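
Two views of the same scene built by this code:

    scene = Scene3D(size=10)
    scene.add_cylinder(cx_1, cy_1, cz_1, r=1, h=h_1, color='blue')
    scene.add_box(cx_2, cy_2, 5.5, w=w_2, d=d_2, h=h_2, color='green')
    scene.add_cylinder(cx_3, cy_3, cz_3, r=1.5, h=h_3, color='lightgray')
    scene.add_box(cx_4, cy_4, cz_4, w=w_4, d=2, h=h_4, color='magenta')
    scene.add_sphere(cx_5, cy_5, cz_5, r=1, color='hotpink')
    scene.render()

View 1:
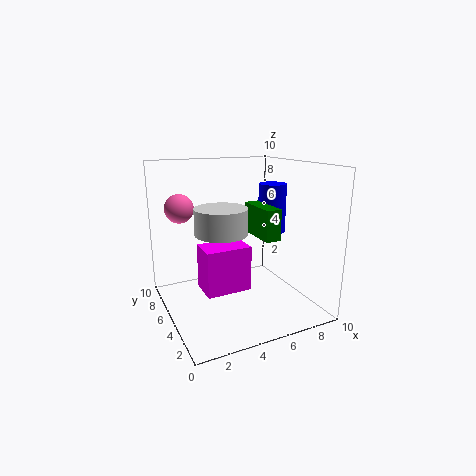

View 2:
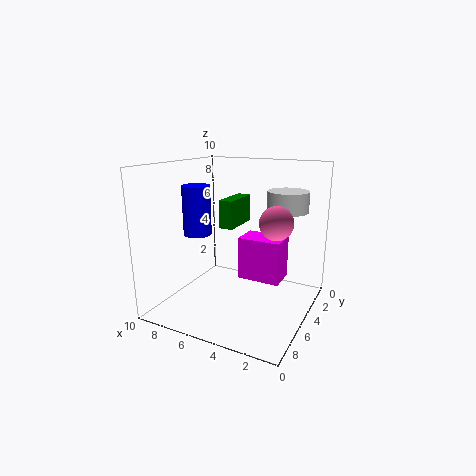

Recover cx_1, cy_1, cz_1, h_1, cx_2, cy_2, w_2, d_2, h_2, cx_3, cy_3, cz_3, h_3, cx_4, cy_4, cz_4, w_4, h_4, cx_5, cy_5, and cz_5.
cx_1 = 8
cy_1 = 5.5
cz_1 = 5
h_1 = 3.5
cx_2 = 5.5
cy_2 = 2
w_2 = 1
d_2 = 3
h_2 = 2
cx_3 = 2.5
cy_3 = 2
cz_3 = 6.5
h_3 = 1.5
cx_4 = 2
cy_4 = 3
cz_4 = 2
w_4 = 3
h_4 = 3
cx_5 = 1.5
cy_5 = 7
cz_5 = 7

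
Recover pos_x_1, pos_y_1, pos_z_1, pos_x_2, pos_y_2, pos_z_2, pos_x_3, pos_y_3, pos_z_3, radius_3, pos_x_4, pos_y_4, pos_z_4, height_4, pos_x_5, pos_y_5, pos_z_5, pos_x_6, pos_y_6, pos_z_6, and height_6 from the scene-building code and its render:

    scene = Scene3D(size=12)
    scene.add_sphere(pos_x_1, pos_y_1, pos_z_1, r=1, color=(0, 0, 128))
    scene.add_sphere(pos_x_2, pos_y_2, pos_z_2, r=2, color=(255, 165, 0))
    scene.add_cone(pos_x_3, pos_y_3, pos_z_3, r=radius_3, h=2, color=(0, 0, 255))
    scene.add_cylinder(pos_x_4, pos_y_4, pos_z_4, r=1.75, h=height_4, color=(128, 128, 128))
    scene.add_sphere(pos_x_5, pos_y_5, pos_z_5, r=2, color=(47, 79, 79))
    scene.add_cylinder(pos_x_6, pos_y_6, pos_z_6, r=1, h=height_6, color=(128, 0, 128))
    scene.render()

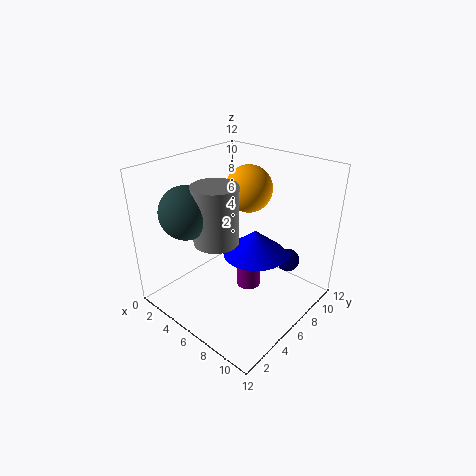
pos_x_1 = 9, pos_y_1 = 9.25, pos_z_1 = 3.5, pos_x_2 = 5.25, pos_y_2 = 8.25, pos_z_2 = 9.5, pos_x_3 = 8, pos_y_3 = 5.75, pos_z_3 = 5.5, radius_3 = 2.5, pos_x_4 = 6, pos_y_4 = 3.5, pos_z_4 = 6.75, height_4 = 4.5, pos_x_5 = 4.5, pos_y_5 = 2, pos_z_5 = 9.25, pos_x_6 = 7, pos_y_6 = 6.25, pos_z_6 = 1.75, height_6 = 3.25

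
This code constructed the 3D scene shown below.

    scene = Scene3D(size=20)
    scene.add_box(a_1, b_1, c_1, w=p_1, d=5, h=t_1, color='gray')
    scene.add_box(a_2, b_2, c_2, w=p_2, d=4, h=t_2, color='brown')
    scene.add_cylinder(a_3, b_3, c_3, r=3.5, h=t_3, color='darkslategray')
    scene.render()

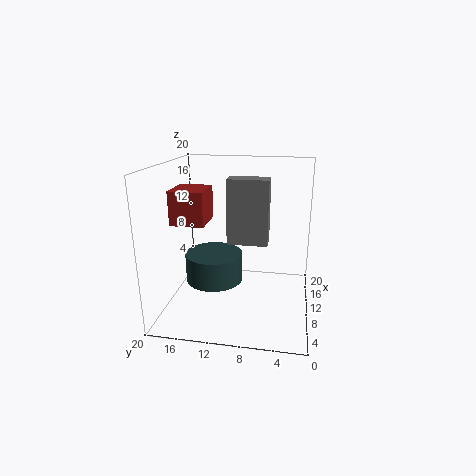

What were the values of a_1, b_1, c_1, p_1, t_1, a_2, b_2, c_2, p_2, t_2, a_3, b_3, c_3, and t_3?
a_1 = 5; b_1 = 5.5; c_1 = 11; p_1 = 2.5; t_1 = 8; a_2 = 2; b_2 = 12.5; c_2 = 14; p_2 = 4.5; t_2 = 4; a_3 = 4.5; b_3 = 12; c_3 = 6.5; t_3 = 3.5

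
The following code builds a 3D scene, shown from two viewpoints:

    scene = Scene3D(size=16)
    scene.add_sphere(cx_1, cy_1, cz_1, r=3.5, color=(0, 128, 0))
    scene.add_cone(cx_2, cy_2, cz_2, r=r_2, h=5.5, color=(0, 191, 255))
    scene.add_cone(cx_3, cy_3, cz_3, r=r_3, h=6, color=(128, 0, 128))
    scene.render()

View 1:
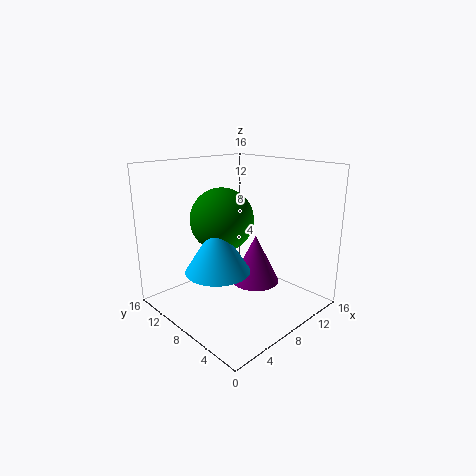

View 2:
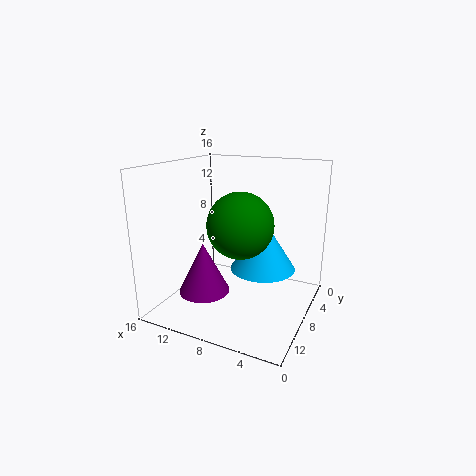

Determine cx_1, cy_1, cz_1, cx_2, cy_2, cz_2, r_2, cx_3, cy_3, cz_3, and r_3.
cx_1 = 7; cy_1 = 9.5; cz_1 = 10; cx_2 = 5; cy_2 = 8; cz_2 = 5; r_2 = 3.5; cx_3 = 12; cy_3 = 9; cz_3 = 1; r_3 = 3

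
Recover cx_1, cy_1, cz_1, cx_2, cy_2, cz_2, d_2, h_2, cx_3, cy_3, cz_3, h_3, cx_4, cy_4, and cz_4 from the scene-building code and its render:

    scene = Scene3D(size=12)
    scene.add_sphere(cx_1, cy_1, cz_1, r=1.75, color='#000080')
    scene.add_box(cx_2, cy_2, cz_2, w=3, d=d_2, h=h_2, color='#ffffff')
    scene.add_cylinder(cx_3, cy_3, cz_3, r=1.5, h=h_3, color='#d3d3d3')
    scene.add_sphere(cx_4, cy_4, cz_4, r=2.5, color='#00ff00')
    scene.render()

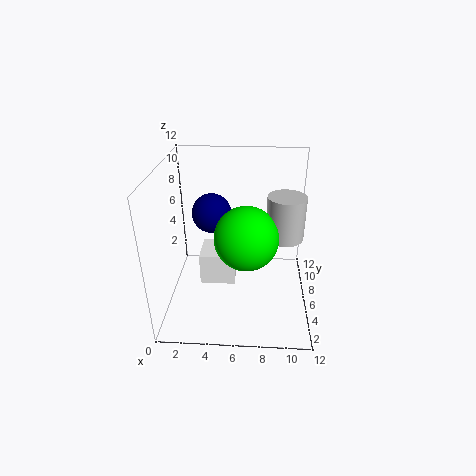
cx_1 = 3.5; cy_1 = 8.5; cz_1 = 7; cx_2 = 2.75; cy_2 = 5.25; cz_2 = 1.75; d_2 = 3; h_2 = 2.75; cx_3 = 9.75; cy_3 = 5.5; cz_3 = 6.5; h_3 = 3.5; cx_4 = 6.75; cy_4 = 4.25; cz_4 = 7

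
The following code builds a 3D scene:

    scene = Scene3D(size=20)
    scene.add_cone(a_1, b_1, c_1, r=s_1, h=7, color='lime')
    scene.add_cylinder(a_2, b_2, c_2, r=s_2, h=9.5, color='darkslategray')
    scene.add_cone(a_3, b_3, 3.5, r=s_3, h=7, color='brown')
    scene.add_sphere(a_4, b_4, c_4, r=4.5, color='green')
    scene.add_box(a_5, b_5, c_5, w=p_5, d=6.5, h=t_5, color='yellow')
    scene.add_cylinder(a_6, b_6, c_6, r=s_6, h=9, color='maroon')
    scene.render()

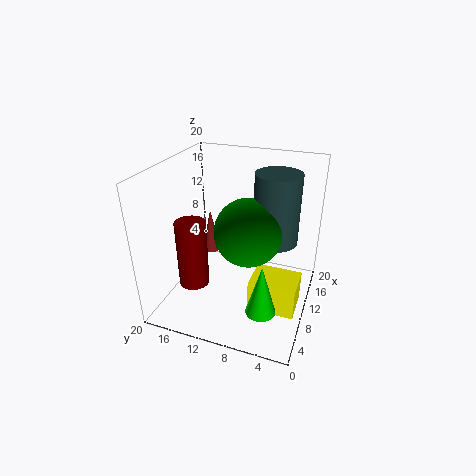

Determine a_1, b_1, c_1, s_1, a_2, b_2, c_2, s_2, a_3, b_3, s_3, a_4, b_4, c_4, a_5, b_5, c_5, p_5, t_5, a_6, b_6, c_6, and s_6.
a_1 = 5; b_1 = 5; c_1 = 2.5; s_1 = 2; a_2 = 11; b_2 = 5; c_2 = 10; s_2 = 3; a_3 = 16; b_3 = 17; s_3 = 1.5; a_4 = 8.5; b_4 = 8; c_4 = 12; a_5 = 7; b_5 = 1; c_5 = 0.5; p_5 = 5; t_5 = 4.5; a_6 = 5; b_6 = 14.5; c_6 = 5; s_6 = 2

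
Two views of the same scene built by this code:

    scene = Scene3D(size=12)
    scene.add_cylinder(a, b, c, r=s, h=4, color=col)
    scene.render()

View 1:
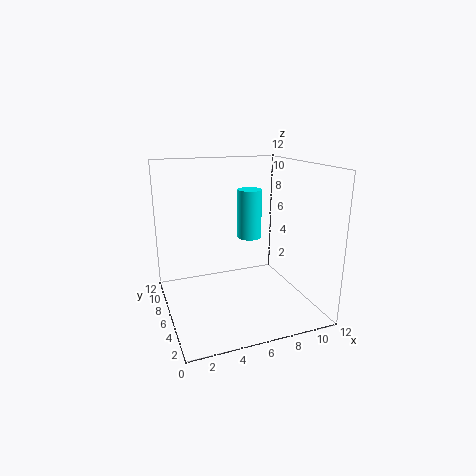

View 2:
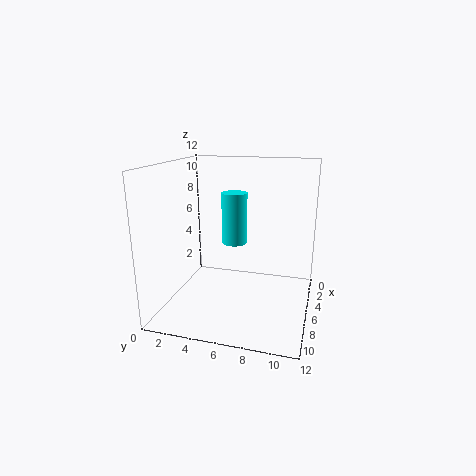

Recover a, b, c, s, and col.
a = 7, b = 6, c = 6, s = 1, col = 'cyan'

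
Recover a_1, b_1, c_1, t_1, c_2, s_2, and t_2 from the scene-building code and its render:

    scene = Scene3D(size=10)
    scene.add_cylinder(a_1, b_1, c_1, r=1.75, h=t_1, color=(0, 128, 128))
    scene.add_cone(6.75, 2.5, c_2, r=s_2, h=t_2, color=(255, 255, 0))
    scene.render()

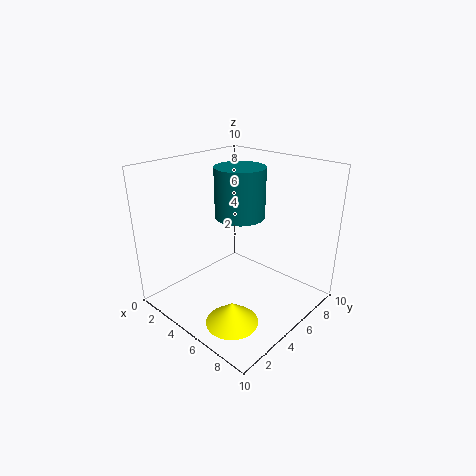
a_1 = 4.5
b_1 = 5.75
c_1 = 6.25
t_1 = 3.5
c_2 = 0.25
s_2 = 1.75
t_2 = 1.5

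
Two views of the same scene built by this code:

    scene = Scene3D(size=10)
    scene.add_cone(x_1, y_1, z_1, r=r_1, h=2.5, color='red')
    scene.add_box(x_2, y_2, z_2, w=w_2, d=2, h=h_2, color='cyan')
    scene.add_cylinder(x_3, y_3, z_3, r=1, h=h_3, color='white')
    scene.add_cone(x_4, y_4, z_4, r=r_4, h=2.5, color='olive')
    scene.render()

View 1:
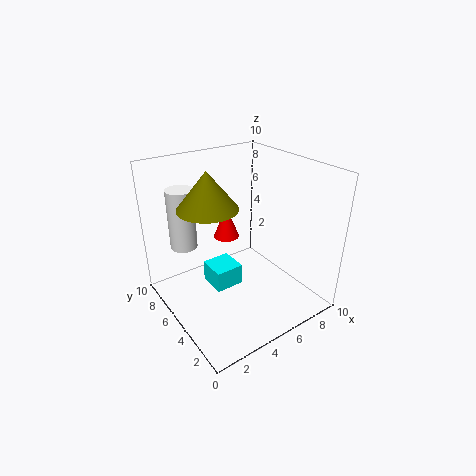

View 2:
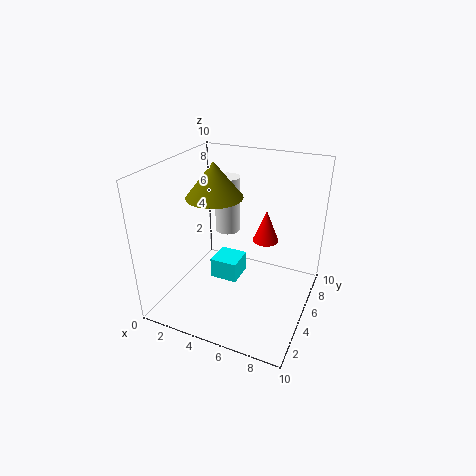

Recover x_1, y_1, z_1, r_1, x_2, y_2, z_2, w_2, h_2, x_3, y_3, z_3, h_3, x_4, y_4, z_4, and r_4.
x_1 = 6, y_1 = 8, z_1 = 3.5, r_1 = 1, x_2 = 3, y_2 = 4.5, z_2 = 1.5, w_2 = 2, h_2 = 1.5, x_3 = 2.5, y_3 = 8.5, z_3 = 3.5, h_3 = 4.5, x_4 = 3, y_4 = 5.5, z_4 = 7.5, r_4 = 2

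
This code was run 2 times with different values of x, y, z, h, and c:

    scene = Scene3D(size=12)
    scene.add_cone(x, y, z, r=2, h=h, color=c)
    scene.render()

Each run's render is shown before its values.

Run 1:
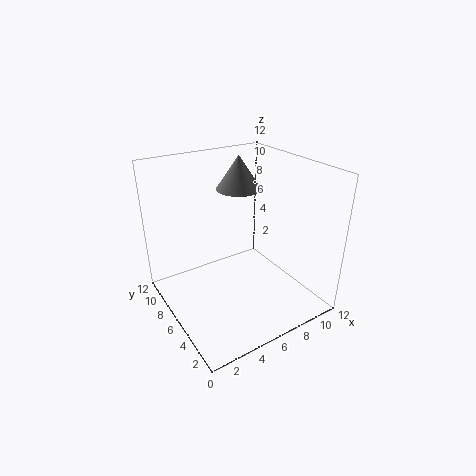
x = 8, y = 9, z = 9, h = 3, c = 'gray'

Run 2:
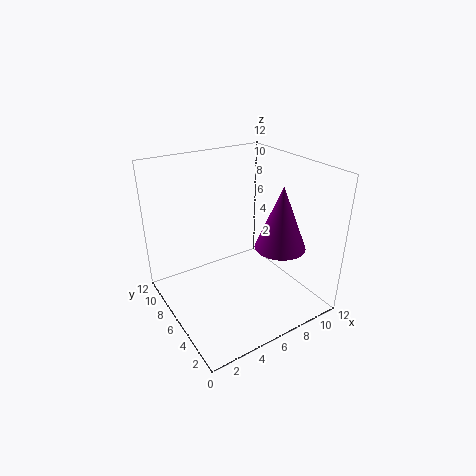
x = 8, y = 3, z = 6, h = 5, c = 'purple'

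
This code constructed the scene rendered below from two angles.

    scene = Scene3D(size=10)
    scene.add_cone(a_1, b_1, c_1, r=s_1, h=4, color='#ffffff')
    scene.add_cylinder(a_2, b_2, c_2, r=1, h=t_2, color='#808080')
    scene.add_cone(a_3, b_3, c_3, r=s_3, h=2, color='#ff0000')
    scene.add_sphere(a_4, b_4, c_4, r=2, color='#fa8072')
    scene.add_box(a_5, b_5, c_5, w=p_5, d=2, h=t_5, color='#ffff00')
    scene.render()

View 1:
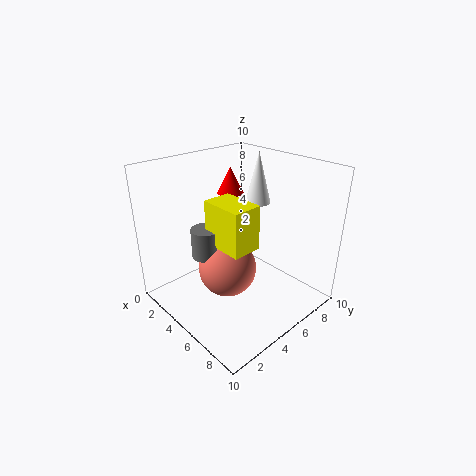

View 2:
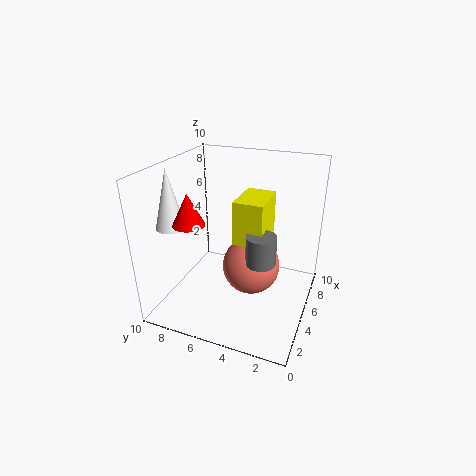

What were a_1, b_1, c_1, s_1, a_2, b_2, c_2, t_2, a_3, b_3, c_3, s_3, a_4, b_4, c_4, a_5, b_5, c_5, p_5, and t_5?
a_1 = 3, b_1 = 9, c_1 = 6, s_1 = 1, a_2 = 4, b_2 = 3, c_2 = 4, t_2 = 2, a_3 = 2, b_3 = 7, c_3 = 7, s_3 = 1, a_4 = 5, b_4 = 4, c_4 = 3, a_5 = 4, b_5 = 3, c_5 = 5, p_5 = 3, t_5 = 3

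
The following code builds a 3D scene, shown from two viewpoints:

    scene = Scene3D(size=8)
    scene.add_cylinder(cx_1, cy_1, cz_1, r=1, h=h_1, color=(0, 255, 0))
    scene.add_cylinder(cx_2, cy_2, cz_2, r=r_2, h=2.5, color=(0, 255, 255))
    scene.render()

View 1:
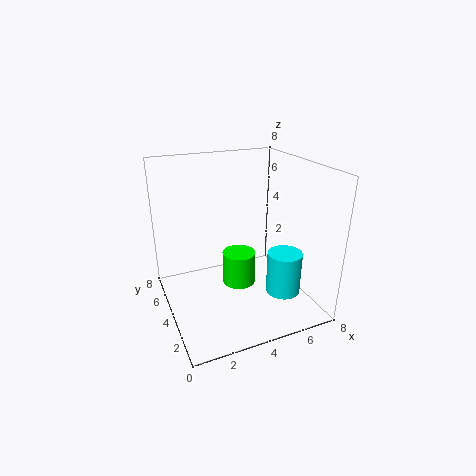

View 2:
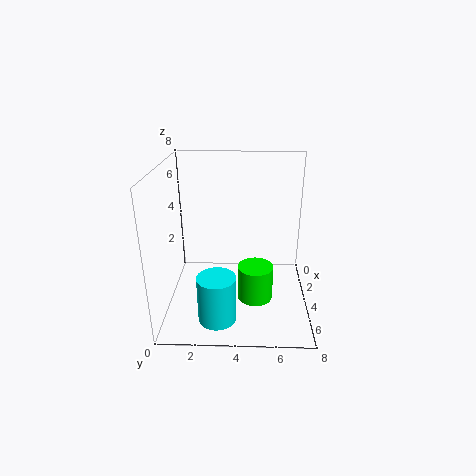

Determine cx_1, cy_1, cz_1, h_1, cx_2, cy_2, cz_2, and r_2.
cx_1 = 4.5; cy_1 = 5; cz_1 = 0.5; h_1 = 2; cx_2 = 6.5; cy_2 = 3; cz_2 = 0.5; r_2 = 1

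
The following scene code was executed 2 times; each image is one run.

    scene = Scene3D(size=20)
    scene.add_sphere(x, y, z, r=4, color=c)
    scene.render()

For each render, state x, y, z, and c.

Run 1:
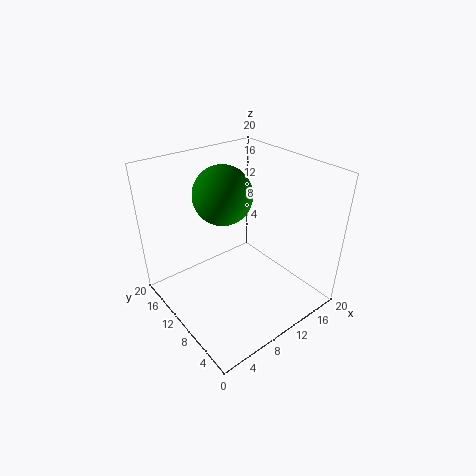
x = 9, y = 12, z = 16, c = 'green'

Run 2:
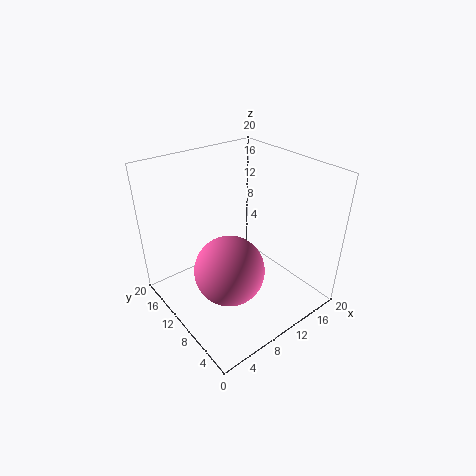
x = 4, y = 4, z = 11, c = 'hotpink'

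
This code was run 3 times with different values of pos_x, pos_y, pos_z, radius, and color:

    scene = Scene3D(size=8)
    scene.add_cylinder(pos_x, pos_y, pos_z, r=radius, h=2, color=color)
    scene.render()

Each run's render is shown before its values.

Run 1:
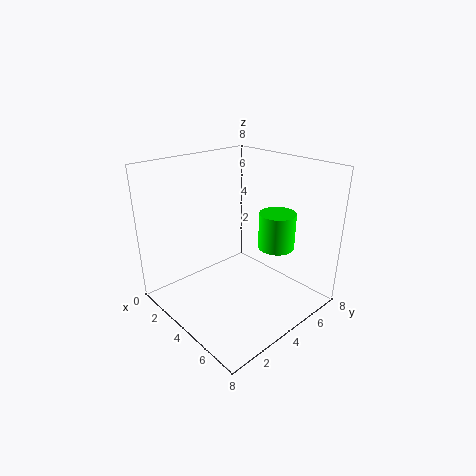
pos_x = 5.5; pos_y = 5.5; pos_z = 3.5; radius = 1; color = 'lime'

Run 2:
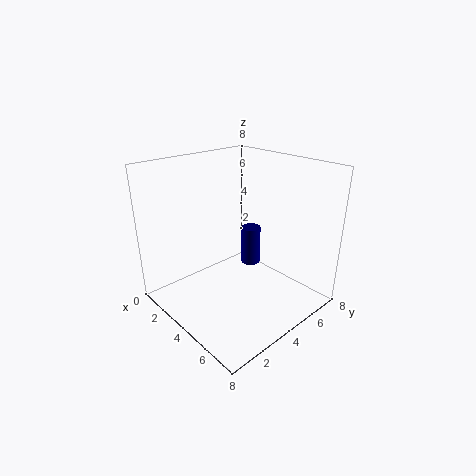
pos_x = 5; pos_y = 4; pos_z = 3; radius = 0.5; color = 'navy'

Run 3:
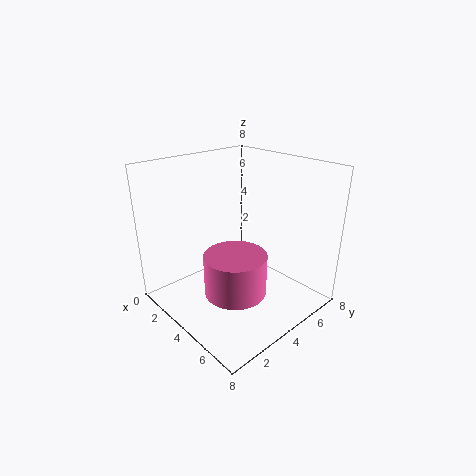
pos_x = 6; pos_y = 2; pos_z = 2.5; radius = 1.5; color = 'hotpink'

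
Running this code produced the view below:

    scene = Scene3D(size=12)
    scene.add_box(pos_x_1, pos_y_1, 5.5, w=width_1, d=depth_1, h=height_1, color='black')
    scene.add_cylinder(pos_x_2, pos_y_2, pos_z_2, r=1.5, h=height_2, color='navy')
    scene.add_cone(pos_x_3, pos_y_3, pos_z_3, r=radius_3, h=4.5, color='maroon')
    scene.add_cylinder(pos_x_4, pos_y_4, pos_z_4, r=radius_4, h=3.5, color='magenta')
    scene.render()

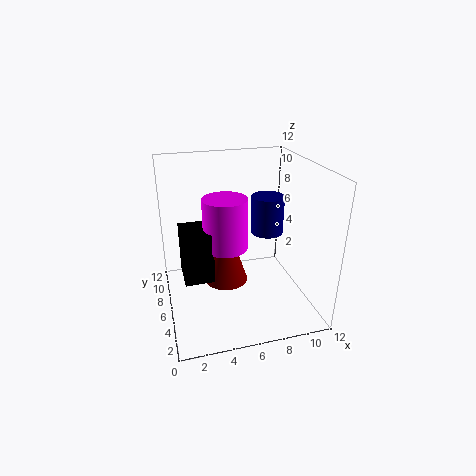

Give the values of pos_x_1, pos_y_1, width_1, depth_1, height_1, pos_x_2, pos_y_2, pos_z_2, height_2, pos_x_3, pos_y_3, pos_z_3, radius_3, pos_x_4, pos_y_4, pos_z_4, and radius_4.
pos_x_1 = 1, pos_y_1 = 1, width_1 = 2, depth_1 = 2.5, height_1 = 3.5, pos_x_2 = 9.5, pos_y_2 = 8.5, pos_z_2 = 5, height_2 = 3.5, pos_x_3 = 4, pos_y_3 = 2, pos_z_3 = 5, radius_3 = 1.5, pos_x_4 = 4, pos_y_4 = 2, pos_z_4 = 7.5, radius_4 = 1.5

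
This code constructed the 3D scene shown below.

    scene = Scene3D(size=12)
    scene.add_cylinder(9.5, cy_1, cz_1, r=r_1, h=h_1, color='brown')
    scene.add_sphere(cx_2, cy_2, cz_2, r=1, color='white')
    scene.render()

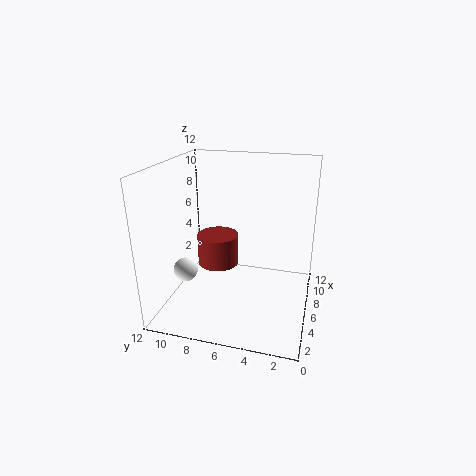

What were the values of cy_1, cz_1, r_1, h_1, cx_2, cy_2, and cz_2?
cy_1 = 9
cz_1 = 1.5
r_1 = 2
h_1 = 3
cx_2 = 4
cy_2 = 10
cz_2 = 3.5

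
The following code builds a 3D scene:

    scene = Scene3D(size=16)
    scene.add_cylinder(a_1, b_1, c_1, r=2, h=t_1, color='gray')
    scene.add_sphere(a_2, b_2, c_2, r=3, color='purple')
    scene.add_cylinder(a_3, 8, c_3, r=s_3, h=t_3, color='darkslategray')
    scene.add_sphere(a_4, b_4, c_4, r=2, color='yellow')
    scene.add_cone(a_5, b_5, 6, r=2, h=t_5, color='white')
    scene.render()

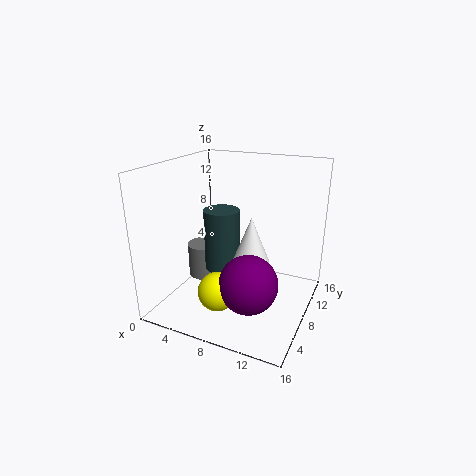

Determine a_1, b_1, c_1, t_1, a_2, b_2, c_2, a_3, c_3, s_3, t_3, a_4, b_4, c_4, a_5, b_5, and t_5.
a_1 = 3; b_1 = 9; c_1 = 2; t_1 = 4; a_2 = 11; b_2 = 4; c_2 = 5; a_3 = 6; c_3 = 4; s_3 = 2; t_3 = 7; a_4 = 8; b_4 = 3; c_4 = 4; a_5 = 10; b_5 = 7; t_5 = 5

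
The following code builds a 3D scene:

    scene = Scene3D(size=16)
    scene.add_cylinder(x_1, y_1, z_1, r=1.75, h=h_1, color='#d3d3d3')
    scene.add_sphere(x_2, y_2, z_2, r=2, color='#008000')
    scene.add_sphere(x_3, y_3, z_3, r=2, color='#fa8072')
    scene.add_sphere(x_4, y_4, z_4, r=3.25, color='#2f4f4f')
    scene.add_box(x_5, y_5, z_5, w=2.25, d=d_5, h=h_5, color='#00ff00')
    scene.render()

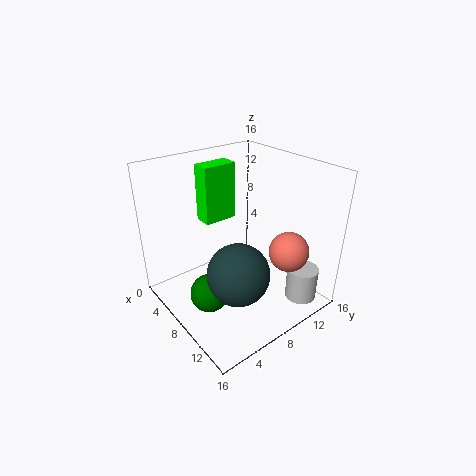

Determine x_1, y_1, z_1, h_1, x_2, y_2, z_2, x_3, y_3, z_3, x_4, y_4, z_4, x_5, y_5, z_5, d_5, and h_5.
x_1 = 13.5
y_1 = 13
z_1 = 1
h_1 = 3.75
x_2 = 9.5
y_2 = 3
z_2 = 3.75
x_3 = 14
y_3 = 9.75
z_3 = 8.5
x_4 = 11.25
y_4 = 5.5
z_4 = 6
x_5 = 0.75
y_5 = 7.25
z_5 = 7.75
d_5 = 4.25
h_5 = 7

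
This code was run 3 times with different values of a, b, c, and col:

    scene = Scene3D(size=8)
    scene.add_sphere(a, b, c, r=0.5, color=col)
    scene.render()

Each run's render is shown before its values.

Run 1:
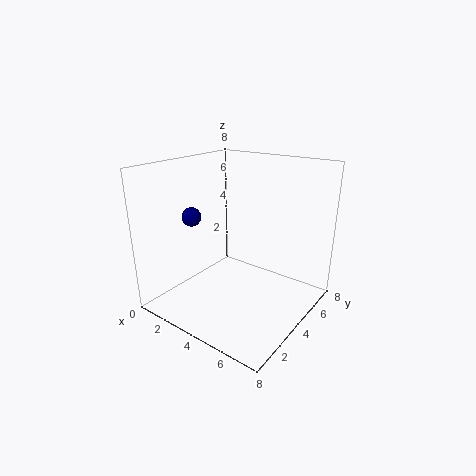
a = 2.5; b = 2; c = 5.5; col = 'navy'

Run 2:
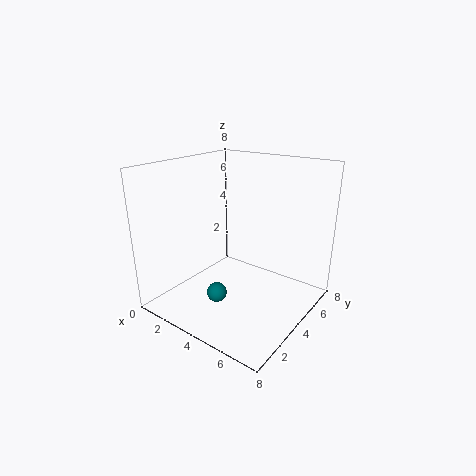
a = 4.5; b = 1.5; c = 2; col = 'teal'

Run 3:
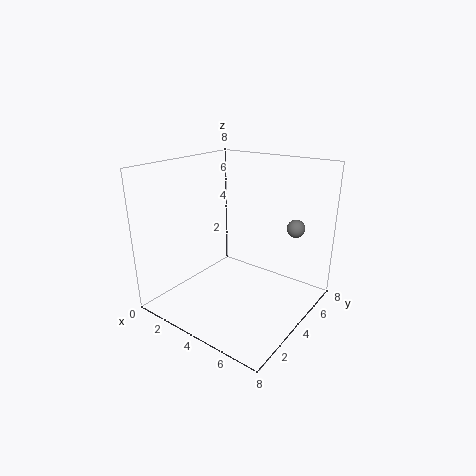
a = 6.5; b = 6; c = 4.5; col = 'gray'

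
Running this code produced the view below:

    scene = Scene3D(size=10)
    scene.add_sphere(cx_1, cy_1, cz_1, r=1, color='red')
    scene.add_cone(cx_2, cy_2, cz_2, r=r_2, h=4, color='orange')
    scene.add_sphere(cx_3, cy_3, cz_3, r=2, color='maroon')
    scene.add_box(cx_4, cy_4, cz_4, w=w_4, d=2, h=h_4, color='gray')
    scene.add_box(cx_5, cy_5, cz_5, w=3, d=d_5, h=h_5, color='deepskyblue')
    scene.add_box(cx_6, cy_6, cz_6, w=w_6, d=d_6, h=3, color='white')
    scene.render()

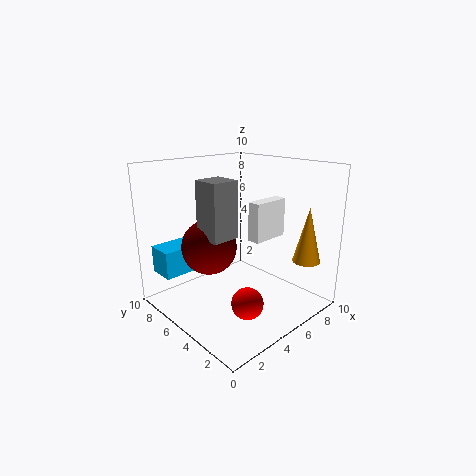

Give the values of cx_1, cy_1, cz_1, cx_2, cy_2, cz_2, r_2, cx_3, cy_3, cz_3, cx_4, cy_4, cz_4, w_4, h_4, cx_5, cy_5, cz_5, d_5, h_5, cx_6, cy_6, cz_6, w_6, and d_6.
cx_1 = 3
cy_1 = 2
cz_1 = 2
cx_2 = 9
cy_2 = 2
cz_2 = 3
r_2 = 1
cx_3 = 4
cy_3 = 7
cz_3 = 4
cx_4 = 3
cy_4 = 5
cz_4 = 5
w_4 = 2
h_4 = 4
cx_5 = 1
cy_5 = 8
cz_5 = 2
d_5 = 2
h_5 = 2
cx_6 = 7
cy_6 = 5
cz_6 = 4
w_6 = 3
d_6 = 1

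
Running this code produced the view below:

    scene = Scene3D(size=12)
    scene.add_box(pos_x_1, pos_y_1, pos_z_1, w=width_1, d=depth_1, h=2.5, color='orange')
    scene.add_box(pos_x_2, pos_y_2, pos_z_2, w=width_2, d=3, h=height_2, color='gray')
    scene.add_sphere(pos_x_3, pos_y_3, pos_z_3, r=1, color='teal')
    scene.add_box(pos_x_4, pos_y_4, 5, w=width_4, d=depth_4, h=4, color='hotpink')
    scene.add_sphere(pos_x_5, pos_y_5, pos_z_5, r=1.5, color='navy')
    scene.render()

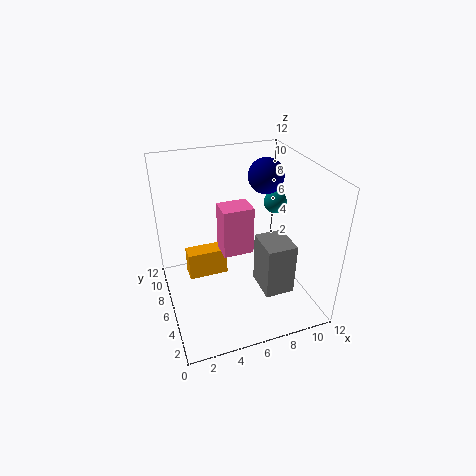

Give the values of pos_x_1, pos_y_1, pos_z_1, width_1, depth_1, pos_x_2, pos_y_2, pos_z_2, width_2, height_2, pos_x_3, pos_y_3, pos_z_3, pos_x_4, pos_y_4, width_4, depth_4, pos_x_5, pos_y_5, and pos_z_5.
pos_x_1 = 2, pos_y_1 = 7.5, pos_z_1 = 1.5, width_1 = 3.5, depth_1 = 1.5, pos_x_2 = 7.5, pos_y_2 = 3, pos_z_2 = 1.5, width_2 = 2.5, height_2 = 4.5, pos_x_3 = 10, pos_y_3 = 7.5, pos_z_3 = 8, pos_x_4 = 4.5, pos_y_4 = 5, width_4 = 2.5, depth_4 = 2, pos_x_5 = 9, pos_y_5 = 7.5, pos_z_5 = 10.5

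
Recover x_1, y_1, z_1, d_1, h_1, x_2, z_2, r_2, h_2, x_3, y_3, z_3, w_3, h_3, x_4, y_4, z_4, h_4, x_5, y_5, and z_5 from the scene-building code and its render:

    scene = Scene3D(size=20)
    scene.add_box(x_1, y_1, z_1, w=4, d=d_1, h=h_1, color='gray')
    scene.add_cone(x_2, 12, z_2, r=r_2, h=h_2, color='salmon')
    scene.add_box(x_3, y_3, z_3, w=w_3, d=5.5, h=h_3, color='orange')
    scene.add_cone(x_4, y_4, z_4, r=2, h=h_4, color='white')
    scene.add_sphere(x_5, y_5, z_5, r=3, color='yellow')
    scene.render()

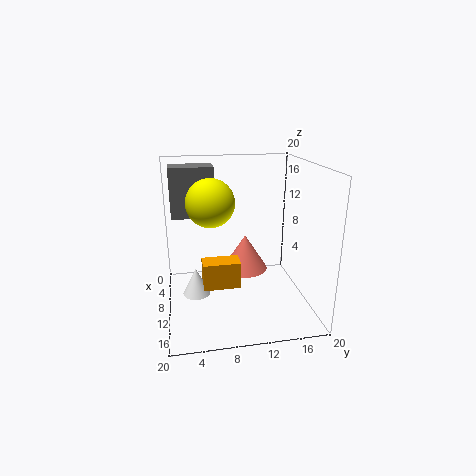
x_1 = 1, y_1 = 1, z_1 = 11.5, d_1 = 6.5, h_1 = 7.5, x_2 = 5.5, z_2 = 3, r_2 = 3.5, h_2 = 5.5, x_3 = 7, y_3 = 5, z_3 = 2, w_3 = 3, h_3 = 4, x_4 = 8.5, y_4 = 4, z_4 = 1, h_4 = 4, x_5 = 13, y_5 = 6, z_5 = 16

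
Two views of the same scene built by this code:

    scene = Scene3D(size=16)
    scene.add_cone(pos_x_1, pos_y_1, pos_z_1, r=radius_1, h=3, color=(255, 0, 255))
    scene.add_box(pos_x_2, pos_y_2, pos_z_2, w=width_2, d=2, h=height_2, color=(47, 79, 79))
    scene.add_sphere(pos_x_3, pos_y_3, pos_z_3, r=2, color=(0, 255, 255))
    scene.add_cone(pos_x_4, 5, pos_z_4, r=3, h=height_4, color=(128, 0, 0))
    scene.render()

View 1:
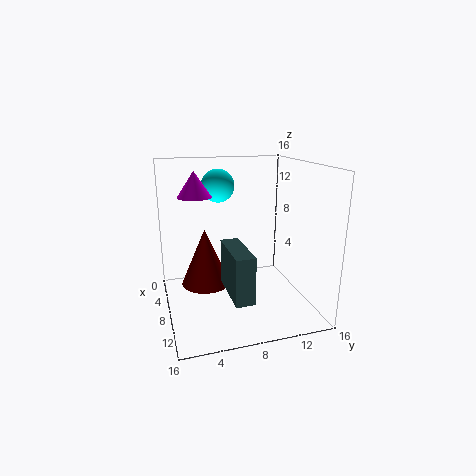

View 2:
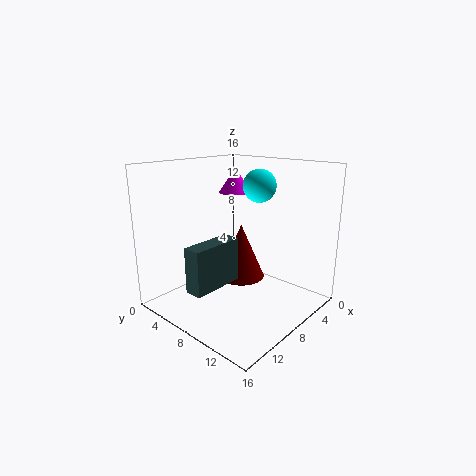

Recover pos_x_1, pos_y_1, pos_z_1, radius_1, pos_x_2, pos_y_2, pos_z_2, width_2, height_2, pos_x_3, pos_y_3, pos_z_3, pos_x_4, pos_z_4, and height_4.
pos_x_1 = 4
pos_y_1 = 4
pos_z_1 = 12
radius_1 = 2
pos_x_2 = 8
pos_y_2 = 6
pos_z_2 = 3
width_2 = 6
height_2 = 5
pos_x_3 = 3
pos_y_3 = 7
pos_z_3 = 13
pos_x_4 = 4
pos_z_4 = 1
height_4 = 7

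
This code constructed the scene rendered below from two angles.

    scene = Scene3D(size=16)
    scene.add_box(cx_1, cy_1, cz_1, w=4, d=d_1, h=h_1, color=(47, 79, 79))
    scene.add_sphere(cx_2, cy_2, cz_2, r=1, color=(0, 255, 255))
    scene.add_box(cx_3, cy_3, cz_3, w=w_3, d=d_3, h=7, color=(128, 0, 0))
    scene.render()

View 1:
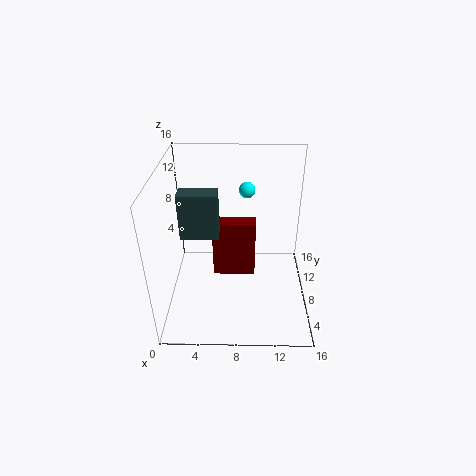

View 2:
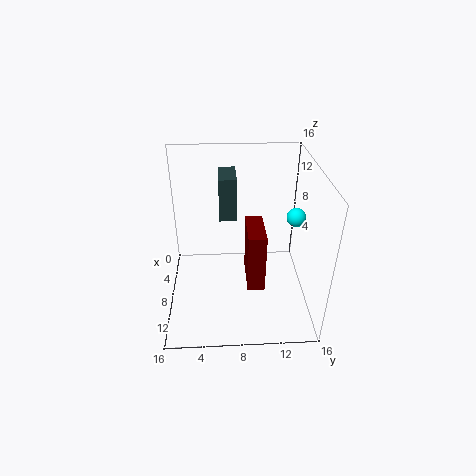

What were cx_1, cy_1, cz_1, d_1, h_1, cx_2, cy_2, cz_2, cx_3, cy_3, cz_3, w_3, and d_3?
cx_1 = 2
cy_1 = 6
cz_1 = 9
d_1 = 2
h_1 = 5
cx_2 = 9
cy_2 = 14
cz_2 = 11
cx_3 = 5
cy_3 = 9
cz_3 = 2
w_3 = 5
d_3 = 2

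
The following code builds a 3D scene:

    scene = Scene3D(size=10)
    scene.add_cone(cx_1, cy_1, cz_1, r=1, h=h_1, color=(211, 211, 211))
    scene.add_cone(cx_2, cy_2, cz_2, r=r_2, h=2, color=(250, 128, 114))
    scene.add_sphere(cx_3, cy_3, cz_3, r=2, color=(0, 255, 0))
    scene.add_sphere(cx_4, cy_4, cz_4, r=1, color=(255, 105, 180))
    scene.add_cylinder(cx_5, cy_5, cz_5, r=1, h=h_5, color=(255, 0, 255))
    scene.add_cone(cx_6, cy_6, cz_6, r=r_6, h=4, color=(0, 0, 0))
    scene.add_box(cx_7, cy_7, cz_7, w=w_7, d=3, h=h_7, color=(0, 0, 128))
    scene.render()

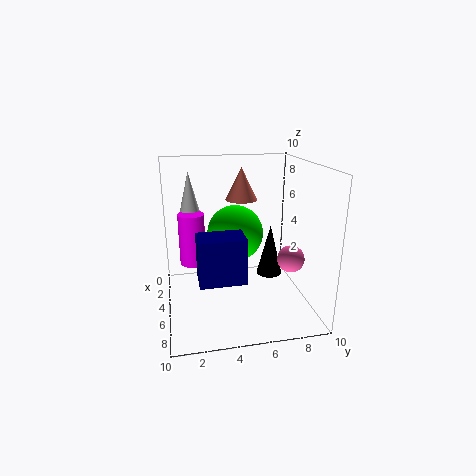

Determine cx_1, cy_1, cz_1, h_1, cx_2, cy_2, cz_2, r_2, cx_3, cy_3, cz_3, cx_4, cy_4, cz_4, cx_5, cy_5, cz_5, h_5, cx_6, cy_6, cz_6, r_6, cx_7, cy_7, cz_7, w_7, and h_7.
cx_1 = 1, cy_1 = 2, cz_1 = 5, h_1 = 4, cx_2 = 6, cy_2 = 5, cz_2 = 8, r_2 = 1, cx_3 = 4, cy_3 = 5, cz_3 = 5, cx_4 = 5, cy_4 = 9, cz_4 = 3, cx_5 = 2, cy_5 = 2, cz_5 = 2, h_5 = 4, cx_6 = 3, cy_6 = 8, cz_6 = 1, r_6 = 1, cx_7 = 6, cy_7 = 2, cz_7 = 3, w_7 = 2, h_7 = 3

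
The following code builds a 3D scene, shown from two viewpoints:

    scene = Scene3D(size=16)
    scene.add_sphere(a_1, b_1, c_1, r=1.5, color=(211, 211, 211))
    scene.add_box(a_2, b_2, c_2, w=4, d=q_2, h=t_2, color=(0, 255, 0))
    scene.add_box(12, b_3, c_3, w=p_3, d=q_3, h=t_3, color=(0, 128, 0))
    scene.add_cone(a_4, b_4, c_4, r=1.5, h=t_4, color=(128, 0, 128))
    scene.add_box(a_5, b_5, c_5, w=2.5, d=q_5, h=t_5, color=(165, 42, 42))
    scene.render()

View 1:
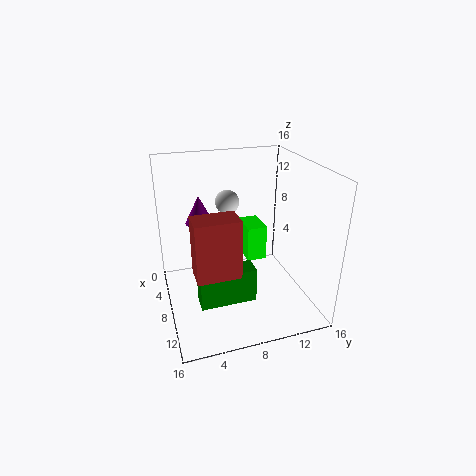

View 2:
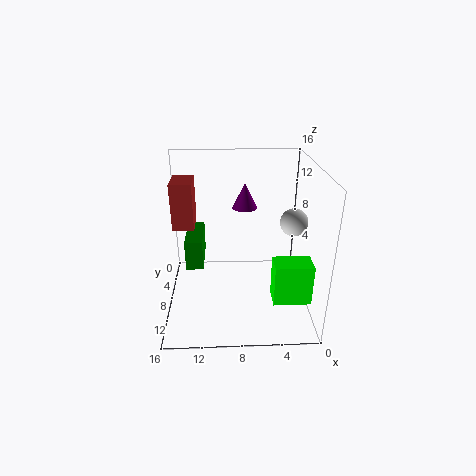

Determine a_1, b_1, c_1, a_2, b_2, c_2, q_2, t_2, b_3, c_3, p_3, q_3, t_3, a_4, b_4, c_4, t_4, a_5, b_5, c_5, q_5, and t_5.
a_1 = 2
b_1 = 8.5
c_1 = 10
a_2 = 0.5
b_2 = 10.5
c_2 = 2.5
q_2 = 2.5
t_2 = 4.5
b_3 = 2.5
c_3 = 4
p_3 = 2
q_3 = 5.5
t_3 = 3.5
a_4 = 7
b_4 = 4
c_4 = 10
t_4 = 3
a_5 = 13
b_5 = 2
c_5 = 8
q_5 = 4
t_5 = 5.5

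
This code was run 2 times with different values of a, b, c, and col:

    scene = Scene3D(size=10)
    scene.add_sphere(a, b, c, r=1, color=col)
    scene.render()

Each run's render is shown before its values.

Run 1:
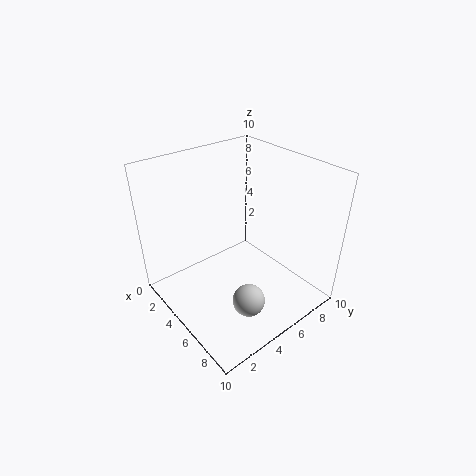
a = 8.5; b = 3; c = 3; col = 'lightgray'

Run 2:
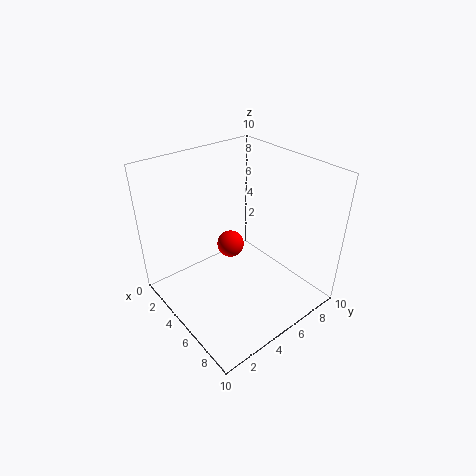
a = 3.5; b = 5.5; c = 3.5; col = 'red'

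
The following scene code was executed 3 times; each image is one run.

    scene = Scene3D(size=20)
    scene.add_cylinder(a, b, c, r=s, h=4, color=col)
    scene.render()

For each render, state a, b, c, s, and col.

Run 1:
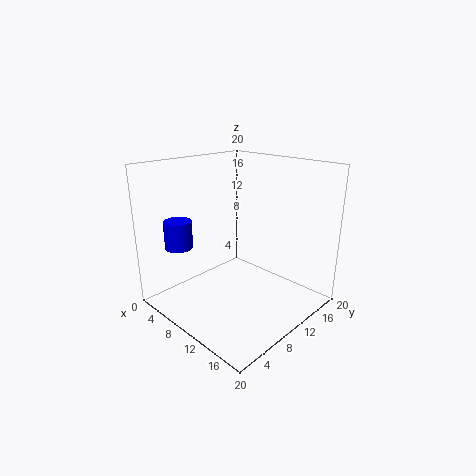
a = 3
b = 5
c = 8
s = 2
col = 'blue'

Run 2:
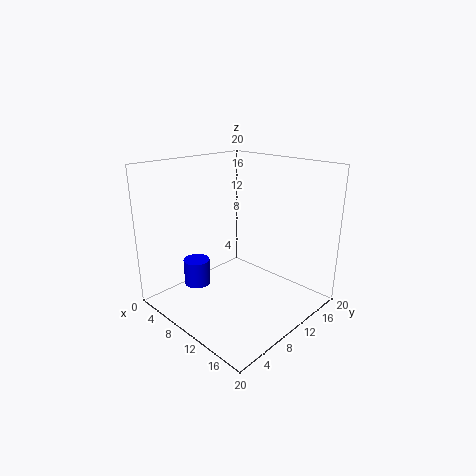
a = 3
b = 8
c = 1
s = 2
col = 'blue'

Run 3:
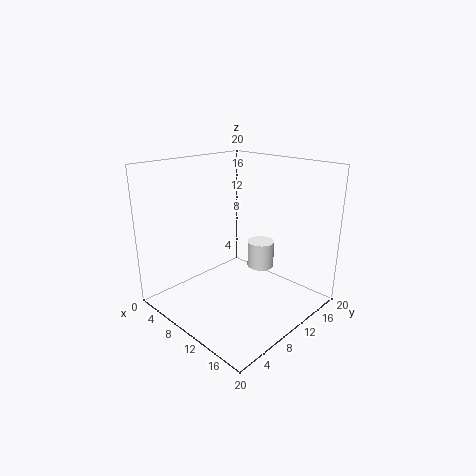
a = 10
b = 15
c = 4
s = 2
col = 'white'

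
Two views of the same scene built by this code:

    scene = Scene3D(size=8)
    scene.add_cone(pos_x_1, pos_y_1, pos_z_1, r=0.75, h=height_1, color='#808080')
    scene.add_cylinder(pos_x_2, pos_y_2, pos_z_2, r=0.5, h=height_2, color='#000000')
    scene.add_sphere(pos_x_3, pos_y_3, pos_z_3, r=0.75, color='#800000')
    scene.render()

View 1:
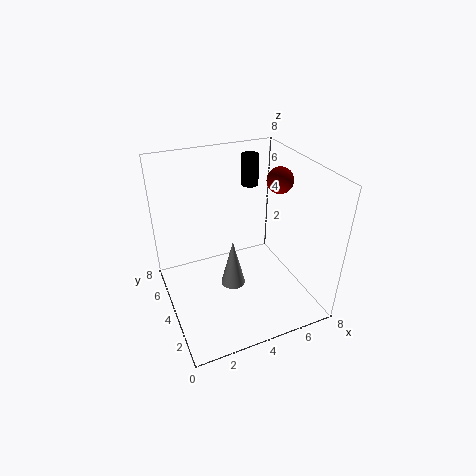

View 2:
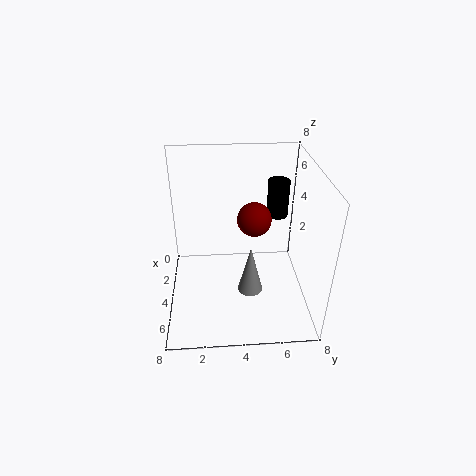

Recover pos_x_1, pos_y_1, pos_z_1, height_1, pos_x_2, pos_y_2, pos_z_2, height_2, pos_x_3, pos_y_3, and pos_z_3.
pos_x_1 = 4; pos_y_1 = 4.75; pos_z_1 = 0.25; height_1 = 3; pos_x_2 = 5.5; pos_y_2 = 5.75; pos_z_2 = 6.25; height_2 = 1.75; pos_x_3 = 6.75; pos_y_3 = 4.5; pos_z_3 = 6.75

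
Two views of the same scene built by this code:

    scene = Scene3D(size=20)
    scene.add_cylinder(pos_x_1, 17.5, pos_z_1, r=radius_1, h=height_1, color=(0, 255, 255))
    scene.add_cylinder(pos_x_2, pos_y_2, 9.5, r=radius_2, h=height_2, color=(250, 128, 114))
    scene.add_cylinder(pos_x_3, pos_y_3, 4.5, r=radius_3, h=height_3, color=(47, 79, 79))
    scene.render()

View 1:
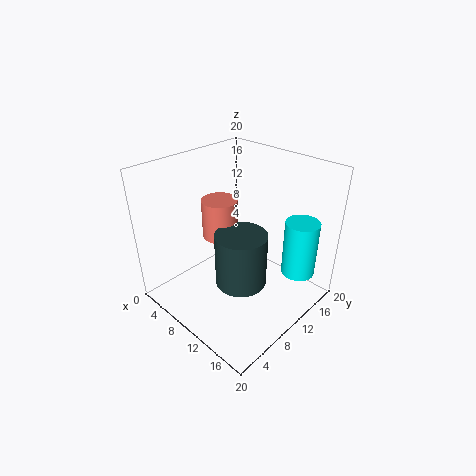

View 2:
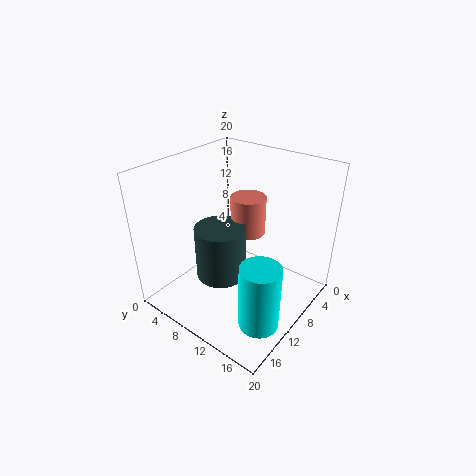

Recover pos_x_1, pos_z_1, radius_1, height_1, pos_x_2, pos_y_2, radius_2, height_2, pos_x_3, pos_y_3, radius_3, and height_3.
pos_x_1 = 15.5; pos_z_1 = 3; radius_1 = 2.5; height_1 = 8.5; pos_x_2 = 7; pos_y_2 = 9.5; radius_2 = 2.5; height_2 = 5.5; pos_x_3 = 12; pos_y_3 = 8.5; radius_3 = 3.5; height_3 = 7.5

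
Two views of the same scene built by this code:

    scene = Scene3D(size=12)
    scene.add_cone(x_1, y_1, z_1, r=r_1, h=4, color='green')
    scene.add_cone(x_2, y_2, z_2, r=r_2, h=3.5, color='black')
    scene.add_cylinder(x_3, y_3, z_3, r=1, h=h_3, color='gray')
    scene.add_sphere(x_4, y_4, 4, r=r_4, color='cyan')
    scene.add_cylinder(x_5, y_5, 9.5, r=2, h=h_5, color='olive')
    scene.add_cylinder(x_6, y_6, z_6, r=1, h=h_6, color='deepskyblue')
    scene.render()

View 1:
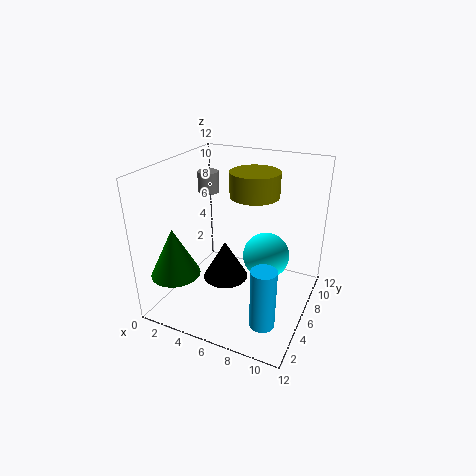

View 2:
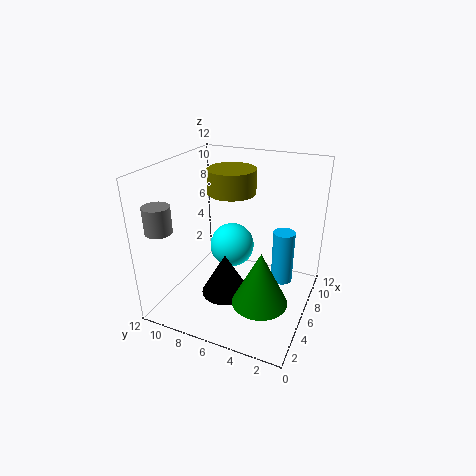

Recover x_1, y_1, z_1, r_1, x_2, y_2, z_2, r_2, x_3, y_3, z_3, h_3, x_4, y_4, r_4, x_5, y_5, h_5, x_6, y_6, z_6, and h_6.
x_1 = 2
y_1 = 2.5
z_1 = 3.5
r_1 = 2
x_2 = 4.5
y_2 = 6.5
z_2 = 1.5
r_2 = 2
x_3 = 1
y_3 = 10
z_3 = 8
h_3 = 2
x_4 = 8
y_4 = 7.5
r_4 = 2
x_5 = 7
y_5 = 7
h_5 = 2
x_6 = 9.5
y_6 = 3
z_6 = 0.5
h_6 = 5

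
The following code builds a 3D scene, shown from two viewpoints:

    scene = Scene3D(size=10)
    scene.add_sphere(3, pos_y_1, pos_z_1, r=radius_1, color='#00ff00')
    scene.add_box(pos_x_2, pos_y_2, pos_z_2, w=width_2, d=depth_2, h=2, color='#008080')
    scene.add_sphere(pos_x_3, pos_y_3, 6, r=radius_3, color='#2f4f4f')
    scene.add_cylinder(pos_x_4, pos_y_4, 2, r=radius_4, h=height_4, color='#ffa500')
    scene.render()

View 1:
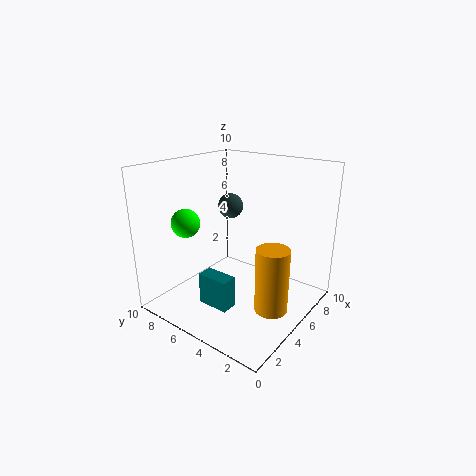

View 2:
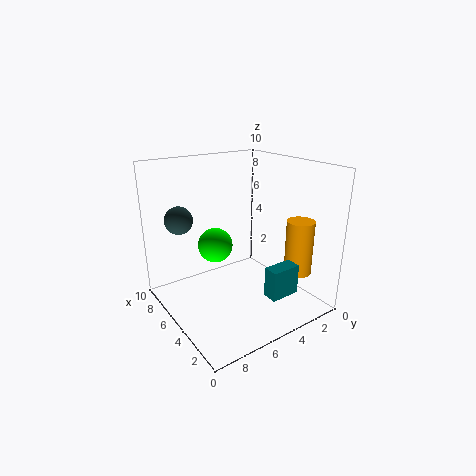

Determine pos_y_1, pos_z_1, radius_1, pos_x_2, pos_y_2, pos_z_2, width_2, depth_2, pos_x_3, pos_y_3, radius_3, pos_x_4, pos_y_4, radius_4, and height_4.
pos_y_1 = 8
pos_z_1 = 6
radius_1 = 1
pos_x_2 = 1
pos_y_2 = 3
pos_z_2 = 2
width_2 = 1
depth_2 = 2
pos_x_3 = 8
pos_y_3 = 8
radius_3 = 1
pos_x_4 = 3
pos_y_4 = 1
radius_4 = 1
height_4 = 4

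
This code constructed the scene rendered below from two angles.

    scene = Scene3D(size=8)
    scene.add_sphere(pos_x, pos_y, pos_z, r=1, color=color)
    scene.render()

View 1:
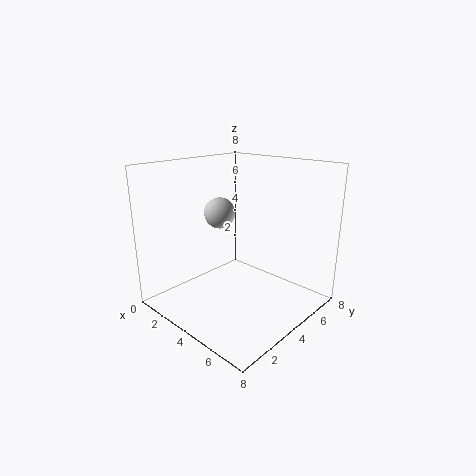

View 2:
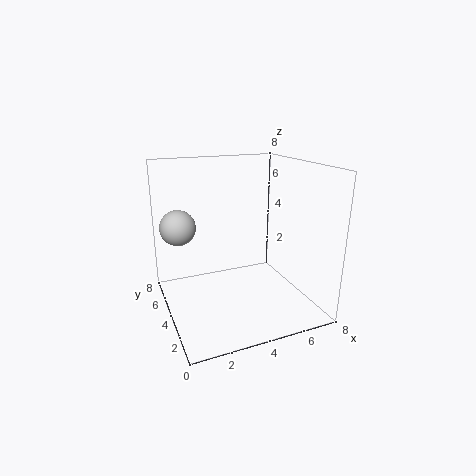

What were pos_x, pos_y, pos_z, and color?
pos_x = 1, pos_y = 5.5, pos_z = 4.5, color = 'lightgray'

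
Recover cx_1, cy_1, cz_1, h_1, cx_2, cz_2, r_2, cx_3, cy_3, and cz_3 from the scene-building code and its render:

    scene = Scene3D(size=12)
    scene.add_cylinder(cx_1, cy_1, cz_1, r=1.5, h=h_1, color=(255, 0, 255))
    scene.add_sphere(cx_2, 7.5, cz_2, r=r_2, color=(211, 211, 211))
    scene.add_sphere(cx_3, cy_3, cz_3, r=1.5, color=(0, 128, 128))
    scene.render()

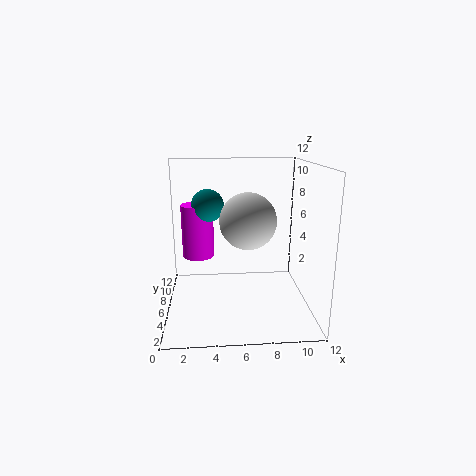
cx_1 = 2.5, cy_1 = 10, cz_1 = 3, h_1 = 5, cx_2 = 7, cz_2 = 7, r_2 = 2.5, cx_3 = 3.5, cy_3 = 9.5, cz_3 = 8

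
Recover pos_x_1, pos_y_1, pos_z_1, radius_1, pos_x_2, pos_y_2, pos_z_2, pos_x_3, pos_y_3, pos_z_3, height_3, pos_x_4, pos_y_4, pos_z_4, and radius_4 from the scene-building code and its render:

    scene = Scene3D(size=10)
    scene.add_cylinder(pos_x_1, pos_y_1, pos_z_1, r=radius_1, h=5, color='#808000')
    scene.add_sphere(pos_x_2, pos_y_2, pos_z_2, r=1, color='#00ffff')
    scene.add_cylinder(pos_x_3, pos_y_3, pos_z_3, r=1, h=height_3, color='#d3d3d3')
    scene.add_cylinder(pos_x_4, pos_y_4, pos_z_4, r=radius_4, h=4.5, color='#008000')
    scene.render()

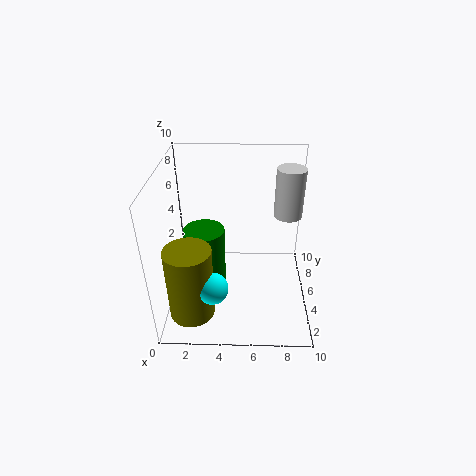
pos_x_1 = 2; pos_y_1 = 2; pos_z_1 = 1; radius_1 = 1.5; pos_x_2 = 3.5; pos_y_2 = 1.5; pos_z_2 = 3.5; pos_x_3 = 8.5; pos_y_3 = 6.5; pos_z_3 = 6; height_3 = 3.5; pos_x_4 = 2.5; pos_y_4 = 6; pos_z_4 = 0.5; radius_4 = 1.5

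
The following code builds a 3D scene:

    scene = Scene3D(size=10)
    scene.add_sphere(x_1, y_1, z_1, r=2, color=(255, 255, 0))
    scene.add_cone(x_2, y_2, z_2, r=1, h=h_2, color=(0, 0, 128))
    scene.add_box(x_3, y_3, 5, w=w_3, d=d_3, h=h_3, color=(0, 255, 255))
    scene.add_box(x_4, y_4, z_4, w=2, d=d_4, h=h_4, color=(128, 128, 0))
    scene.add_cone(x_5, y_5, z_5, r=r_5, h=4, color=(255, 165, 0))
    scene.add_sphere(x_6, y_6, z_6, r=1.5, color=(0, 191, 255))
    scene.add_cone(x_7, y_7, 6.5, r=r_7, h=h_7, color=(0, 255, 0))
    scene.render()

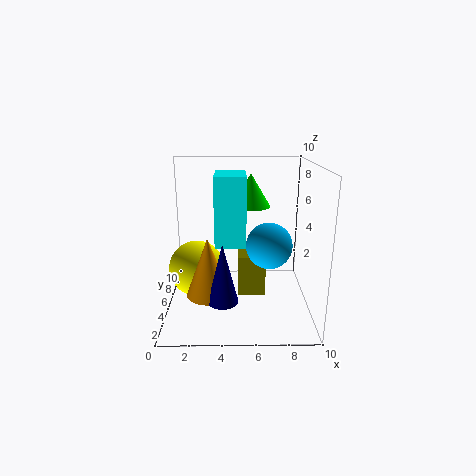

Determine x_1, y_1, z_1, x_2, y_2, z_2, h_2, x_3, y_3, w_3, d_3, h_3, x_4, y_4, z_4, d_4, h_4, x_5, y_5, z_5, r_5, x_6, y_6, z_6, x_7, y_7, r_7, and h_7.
x_1 = 2
y_1 = 5.5
z_1 = 2.5
x_2 = 4
y_2 = 2.5
z_2 = 1.5
h_2 = 4
x_3 = 3.5
y_3 = 3
w_3 = 2
d_3 = 3
h_3 = 4.5
x_4 = 5
y_4 = 5
z_4 = 0.5
d_4 = 2.5
h_4 = 3
x_5 = 3
y_5 = 3.5
z_5 = 1.5
r_5 = 1.5
x_6 = 7
y_6 = 3.5
z_6 = 5
x_7 = 6
y_7 = 8
r_7 = 1.5
h_7 = 2.5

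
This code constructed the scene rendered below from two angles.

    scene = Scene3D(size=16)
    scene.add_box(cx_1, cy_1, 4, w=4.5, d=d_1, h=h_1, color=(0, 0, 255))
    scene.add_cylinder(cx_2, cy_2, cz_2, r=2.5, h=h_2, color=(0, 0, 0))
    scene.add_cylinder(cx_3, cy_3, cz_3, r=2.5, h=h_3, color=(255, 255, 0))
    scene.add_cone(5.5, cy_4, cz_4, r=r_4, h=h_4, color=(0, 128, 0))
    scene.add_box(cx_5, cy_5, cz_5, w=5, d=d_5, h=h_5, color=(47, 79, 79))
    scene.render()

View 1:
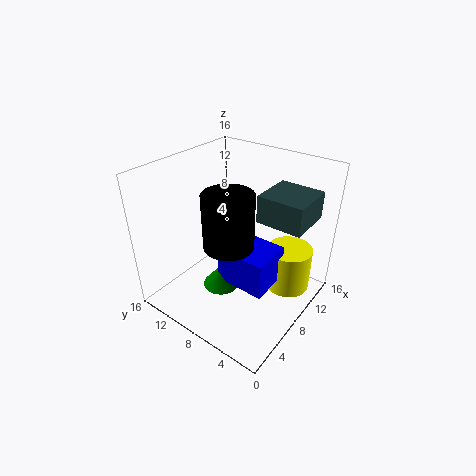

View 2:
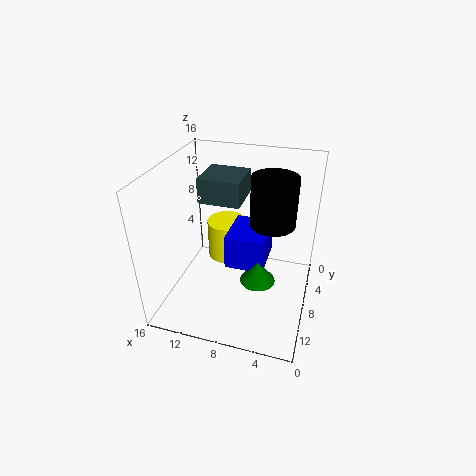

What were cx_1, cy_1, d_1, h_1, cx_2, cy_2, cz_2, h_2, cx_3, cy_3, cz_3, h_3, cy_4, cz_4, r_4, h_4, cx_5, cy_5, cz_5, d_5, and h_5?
cx_1 = 5
cy_1 = 3
d_1 = 5.5
h_1 = 4
cx_2 = 4.5
cy_2 = 6.5
cz_2 = 9.5
h_2 = 5.5
cx_3 = 11
cy_3 = 3
cz_3 = 2
h_3 = 5
cy_4 = 8.5
cz_4 = 3
r_4 = 2
h_4 = 2.5
cx_5 = 8.5
cy_5 = 1
cz_5 = 10.5
d_5 = 5
h_5 = 3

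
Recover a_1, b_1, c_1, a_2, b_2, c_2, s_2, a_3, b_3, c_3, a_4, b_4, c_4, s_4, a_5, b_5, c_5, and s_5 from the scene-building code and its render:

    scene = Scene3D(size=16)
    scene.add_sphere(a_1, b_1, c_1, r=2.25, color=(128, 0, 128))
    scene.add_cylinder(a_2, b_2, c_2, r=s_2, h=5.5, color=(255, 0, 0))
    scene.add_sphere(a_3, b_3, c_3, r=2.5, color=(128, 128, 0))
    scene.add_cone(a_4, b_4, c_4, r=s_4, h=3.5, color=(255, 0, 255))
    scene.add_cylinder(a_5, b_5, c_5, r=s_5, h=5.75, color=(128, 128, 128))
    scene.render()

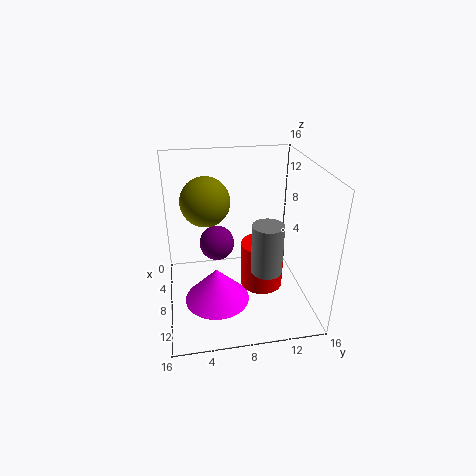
a_1 = 2.25
b_1 = 6.25
c_1 = 4.25
a_2 = 7.5
b_2 = 11
c_2 = 1.25
s_2 = 2.5
a_3 = 9
b_3 = 4.5
c_3 = 13
a_4 = 12.5
b_4 = 5
c_4 = 3.75
s_4 = 3.25
a_5 = 9.5
b_5 = 11
c_5 = 4.25
s_5 = 1.75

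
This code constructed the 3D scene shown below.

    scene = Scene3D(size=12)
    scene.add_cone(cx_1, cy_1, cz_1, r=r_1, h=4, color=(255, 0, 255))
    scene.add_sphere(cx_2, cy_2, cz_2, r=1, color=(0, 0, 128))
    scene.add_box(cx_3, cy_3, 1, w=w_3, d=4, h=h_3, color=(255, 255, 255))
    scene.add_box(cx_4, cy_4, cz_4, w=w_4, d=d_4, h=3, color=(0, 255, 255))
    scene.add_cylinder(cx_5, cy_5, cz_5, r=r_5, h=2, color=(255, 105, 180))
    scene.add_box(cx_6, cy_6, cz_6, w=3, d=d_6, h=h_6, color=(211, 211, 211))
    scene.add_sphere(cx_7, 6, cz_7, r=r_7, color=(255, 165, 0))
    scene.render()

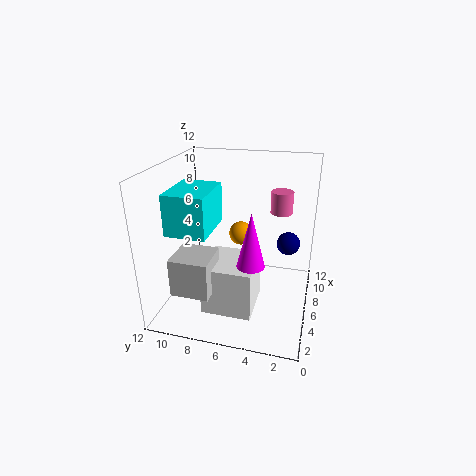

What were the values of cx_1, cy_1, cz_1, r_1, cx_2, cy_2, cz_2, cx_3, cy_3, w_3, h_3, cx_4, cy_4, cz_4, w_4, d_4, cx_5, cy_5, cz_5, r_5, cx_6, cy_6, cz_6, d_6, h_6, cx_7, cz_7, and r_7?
cx_1 = 2; cy_1 = 4; cz_1 = 6; r_1 = 1; cx_2 = 8; cy_2 = 2; cz_2 = 5; cx_3 = 2; cy_3 = 4; w_3 = 4; h_3 = 4; cx_4 = 1; cy_4 = 7; cz_4 = 8; w_4 = 4; d_4 = 3; cx_5 = 10; cy_5 = 3; cz_5 = 7; r_5 = 1; cx_6 = 1; cy_6 = 7; cz_6 = 3; d_6 = 3; h_6 = 3; cx_7 = 7; cz_7 = 6; r_7 = 1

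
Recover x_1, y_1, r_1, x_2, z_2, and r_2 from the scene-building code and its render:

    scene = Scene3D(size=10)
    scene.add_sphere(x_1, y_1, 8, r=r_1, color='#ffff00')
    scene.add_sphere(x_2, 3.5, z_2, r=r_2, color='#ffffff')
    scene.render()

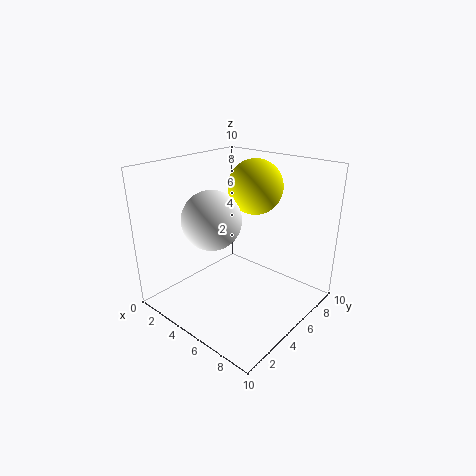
x_1 = 4.5; y_1 = 7.5; r_1 = 2; x_2 = 4; z_2 = 6.5; r_2 = 2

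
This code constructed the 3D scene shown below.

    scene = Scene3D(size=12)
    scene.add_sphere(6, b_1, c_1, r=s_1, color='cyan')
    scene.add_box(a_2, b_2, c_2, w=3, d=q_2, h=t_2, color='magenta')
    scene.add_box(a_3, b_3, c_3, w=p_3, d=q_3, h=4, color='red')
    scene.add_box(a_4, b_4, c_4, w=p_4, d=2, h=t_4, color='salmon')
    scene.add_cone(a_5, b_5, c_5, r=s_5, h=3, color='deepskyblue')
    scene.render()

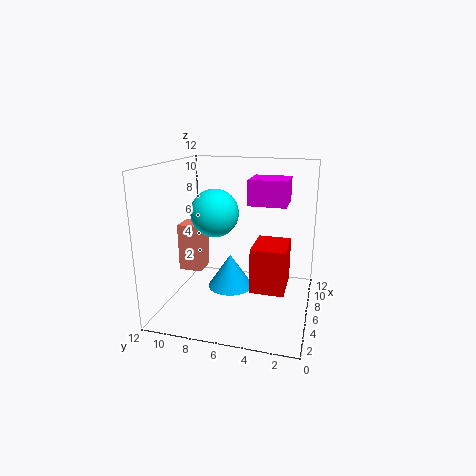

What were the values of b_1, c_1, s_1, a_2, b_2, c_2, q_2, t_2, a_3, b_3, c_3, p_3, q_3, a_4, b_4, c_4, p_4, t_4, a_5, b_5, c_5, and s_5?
b_1 = 8
c_1 = 8
s_1 = 2
a_2 = 5
b_2 = 2
c_2 = 9
q_2 = 3
t_2 = 2
a_3 = 6
b_3 = 2
c_3 = 1
p_3 = 4
q_3 = 3
a_4 = 5
b_4 = 9
c_4 = 3
p_4 = 2
t_4 = 4
a_5 = 7
b_5 = 7
c_5 = 1
s_5 = 2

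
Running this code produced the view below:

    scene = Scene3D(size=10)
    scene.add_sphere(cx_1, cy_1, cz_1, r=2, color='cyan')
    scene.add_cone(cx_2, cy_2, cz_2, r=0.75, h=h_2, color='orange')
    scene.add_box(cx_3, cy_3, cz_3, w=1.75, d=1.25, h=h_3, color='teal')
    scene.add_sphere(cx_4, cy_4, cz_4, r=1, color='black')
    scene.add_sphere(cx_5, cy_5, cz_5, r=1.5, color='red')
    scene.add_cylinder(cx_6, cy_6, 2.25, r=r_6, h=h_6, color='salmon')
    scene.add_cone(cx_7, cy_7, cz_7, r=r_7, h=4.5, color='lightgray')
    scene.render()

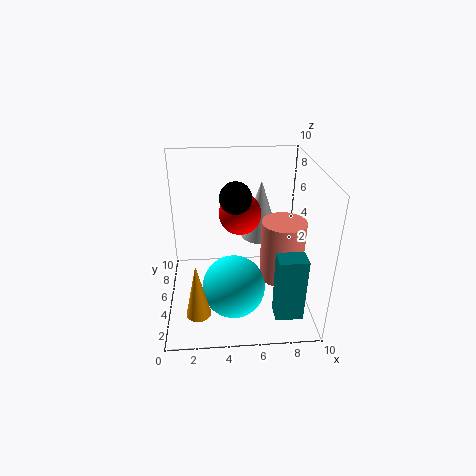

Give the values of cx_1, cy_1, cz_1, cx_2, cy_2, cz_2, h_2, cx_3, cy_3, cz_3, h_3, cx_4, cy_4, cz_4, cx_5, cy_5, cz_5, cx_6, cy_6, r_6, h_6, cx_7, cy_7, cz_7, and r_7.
cx_1 = 4.5
cy_1 = 2.25
cz_1 = 3
cx_2 = 2.25
cy_2 = 0.75
cz_2 = 2.25
h_2 = 3.5
cx_3 = 7
cy_3 = 0.5
cz_3 = 1.5
h_3 = 4.25
cx_4 = 4.75
cy_4 = 3.75
cz_4 = 8.5
cx_5 = 5.25
cy_5 = 6.25
cz_5 = 6.25
cx_6 = 8
cy_6 = 4.25
r_6 = 1.5
h_6 = 4.25
cx_7 = 7
cy_7 = 8
cz_7 = 3.5
r_7 = 1.5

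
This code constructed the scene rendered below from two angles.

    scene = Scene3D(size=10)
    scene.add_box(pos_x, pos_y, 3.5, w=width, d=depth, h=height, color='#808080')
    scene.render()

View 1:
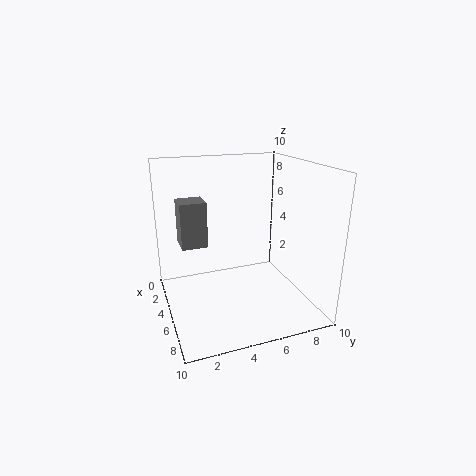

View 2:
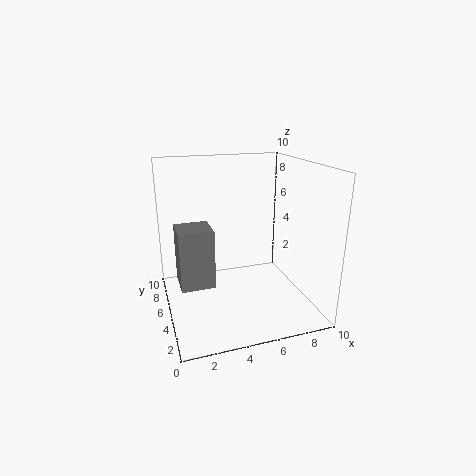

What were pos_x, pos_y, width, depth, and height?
pos_x = 0.5
pos_y = 1.5
width = 2
depth = 2
height = 3.5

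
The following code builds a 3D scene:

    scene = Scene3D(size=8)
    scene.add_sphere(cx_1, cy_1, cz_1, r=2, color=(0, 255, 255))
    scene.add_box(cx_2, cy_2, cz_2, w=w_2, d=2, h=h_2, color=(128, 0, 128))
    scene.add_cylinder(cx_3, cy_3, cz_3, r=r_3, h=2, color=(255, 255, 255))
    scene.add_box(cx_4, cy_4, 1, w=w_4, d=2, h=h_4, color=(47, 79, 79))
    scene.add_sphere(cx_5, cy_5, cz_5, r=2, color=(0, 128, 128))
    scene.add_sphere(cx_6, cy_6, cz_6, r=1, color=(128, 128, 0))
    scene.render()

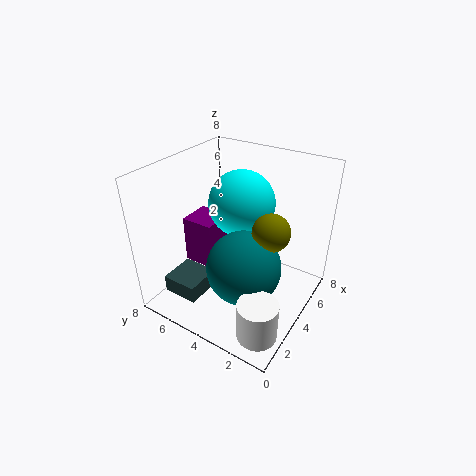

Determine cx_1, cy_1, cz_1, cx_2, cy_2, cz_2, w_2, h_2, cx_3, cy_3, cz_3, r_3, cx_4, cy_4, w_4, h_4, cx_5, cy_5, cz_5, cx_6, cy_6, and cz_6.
cx_1 = 6, cy_1 = 5, cz_1 = 5, cx_2 = 4, cy_2 = 6, cz_2 = 1, w_2 = 2, h_2 = 3, cx_3 = 1, cy_3 = 1, cz_3 = 1, r_3 = 1, cx_4 = 1, cy_4 = 5, w_4 = 2, h_4 = 1, cx_5 = 3, cy_5 = 3, cz_5 = 3, cx_6 = 4, cy_6 = 2, cz_6 = 5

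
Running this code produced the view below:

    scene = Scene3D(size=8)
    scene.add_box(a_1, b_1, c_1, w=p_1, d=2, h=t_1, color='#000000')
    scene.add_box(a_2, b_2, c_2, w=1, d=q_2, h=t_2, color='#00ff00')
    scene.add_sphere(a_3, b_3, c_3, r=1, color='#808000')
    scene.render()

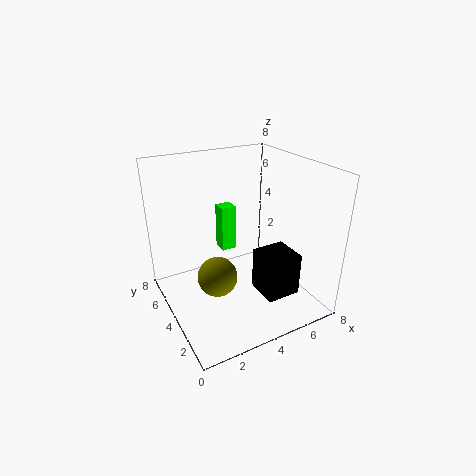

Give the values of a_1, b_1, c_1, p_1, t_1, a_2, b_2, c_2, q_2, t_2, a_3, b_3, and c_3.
a_1 = 5; b_1 = 2; c_1 = 0.5; p_1 = 2; t_1 = 2.5; a_2 = 4.5; b_2 = 7; c_2 = 1.5; q_2 = 1; t_2 = 3; a_3 = 2; b_3 = 2.5; c_3 = 3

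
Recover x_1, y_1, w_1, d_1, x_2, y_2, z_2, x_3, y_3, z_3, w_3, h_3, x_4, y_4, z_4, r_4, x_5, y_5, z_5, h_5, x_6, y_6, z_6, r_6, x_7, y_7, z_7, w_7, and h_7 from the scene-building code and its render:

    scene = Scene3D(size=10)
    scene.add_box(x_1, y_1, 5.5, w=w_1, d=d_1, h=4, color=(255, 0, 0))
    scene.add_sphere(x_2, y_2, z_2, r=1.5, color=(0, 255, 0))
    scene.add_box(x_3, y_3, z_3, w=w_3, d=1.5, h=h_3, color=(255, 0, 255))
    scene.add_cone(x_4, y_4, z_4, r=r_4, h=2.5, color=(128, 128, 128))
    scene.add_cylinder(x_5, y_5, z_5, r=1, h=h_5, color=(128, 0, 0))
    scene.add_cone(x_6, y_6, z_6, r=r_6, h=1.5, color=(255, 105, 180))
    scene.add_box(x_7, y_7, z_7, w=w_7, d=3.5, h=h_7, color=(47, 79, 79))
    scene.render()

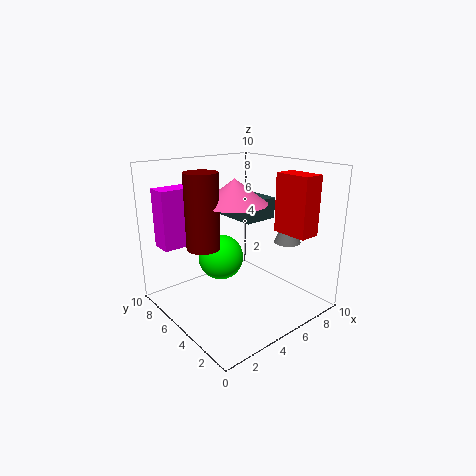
x_1 = 7, y_1 = 1, w_1 = 1.5, d_1 = 2.5, x_2 = 3.5, y_2 = 5, z_2 = 4, x_3 = 0.5, y_3 = 7, z_3 = 4.5, w_3 = 3.5, h_3 = 4, x_4 = 9, y_4 = 4, z_4 = 4, r_4 = 1, x_5 = 1.5, y_5 = 4, z_5 = 5.5, h_5 = 4.5, x_6 = 3.5, y_6 = 3.5, z_6 = 8, r_6 = 2, x_7 = 5.5, y_7 = 4.5, z_7 = 6, w_7 = 2.5, h_7 = 1.5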